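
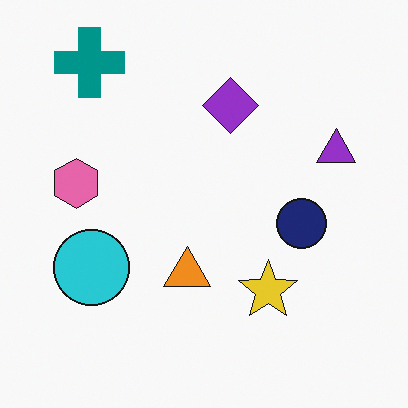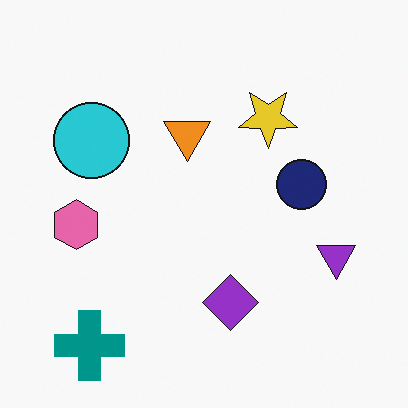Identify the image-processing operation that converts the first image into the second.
It was flipped vertically (top ↔ bottom).

The teal cross is in the top-left of the first image and the bottom-left of the second — shapes on opposite sides of the horizontal midline have swapped in a mirror flip.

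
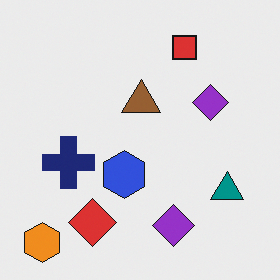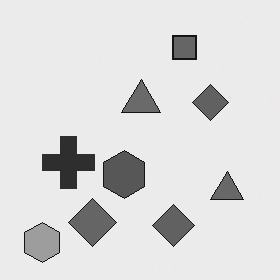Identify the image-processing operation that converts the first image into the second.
Converted to grayscale.

All color is removed — every shape is now a shade of grey.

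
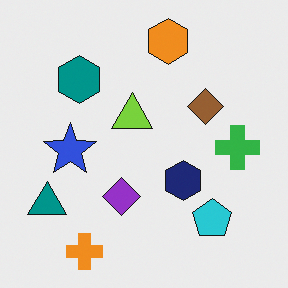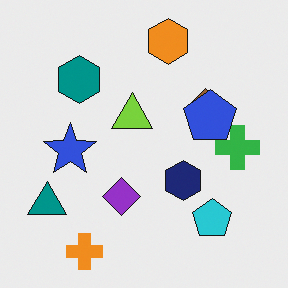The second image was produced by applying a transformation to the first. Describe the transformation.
It was overlaid with an additional blue pentagon.

A blue pentagon appears in the second image that is absent from the first.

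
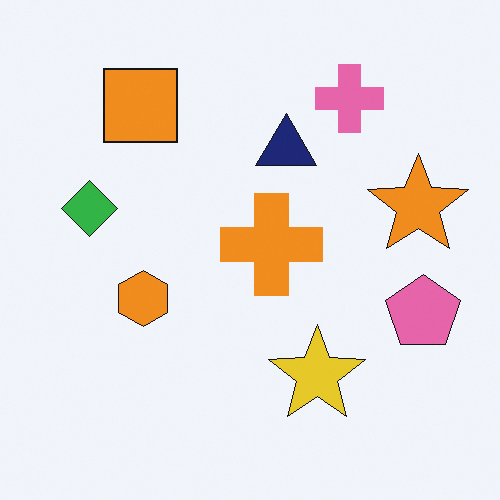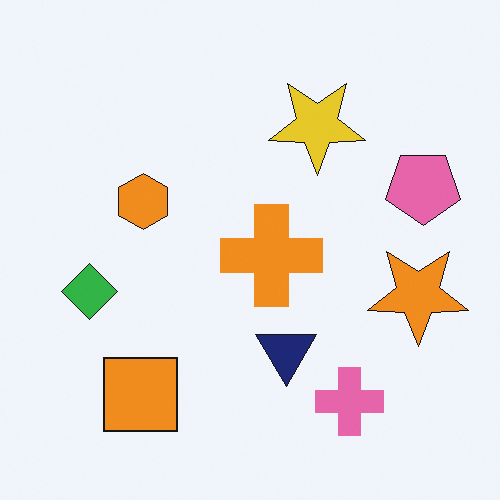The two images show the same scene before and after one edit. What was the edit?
The image was flipped vertically (top ↔ bottom).

The pink cross is in the top-right of the first image and the bottom-right of the second — shapes on opposite sides of the horizontal midline have swapped in a mirror flip.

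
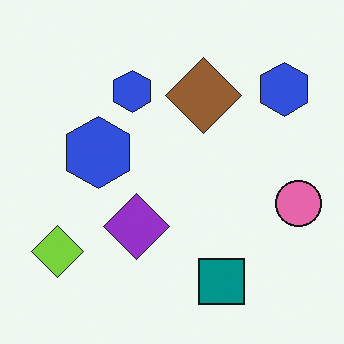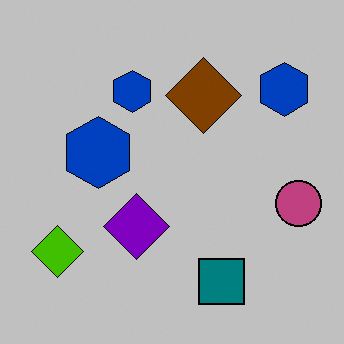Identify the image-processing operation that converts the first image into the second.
The image was heavily posterized to just a handful of flat colors.

Each flat color has snapped to a coarser quantized level — most visibly, the near-white background has dropped to a flat grey.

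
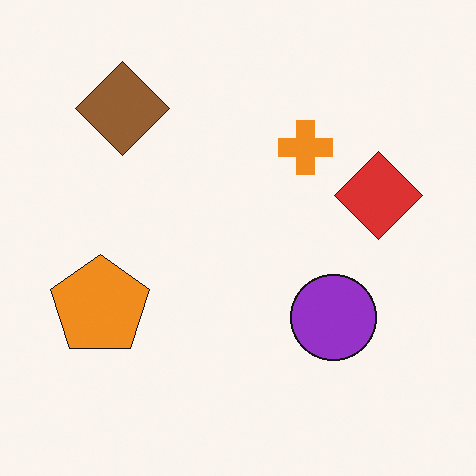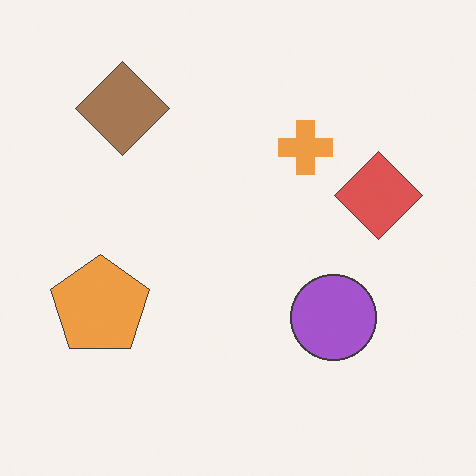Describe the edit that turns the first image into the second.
The transformation is: given slightly reduced contrast.

Tones are pushed toward mid-grey across the whole image — a global contrast change.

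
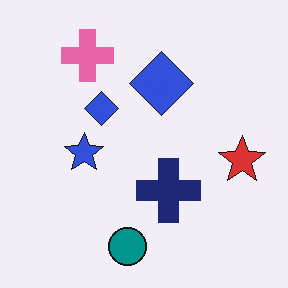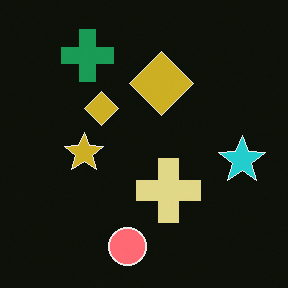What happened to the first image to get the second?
Color-inverted (negative).

The light background has become dark and every shape's color is its complement — a photographic negative.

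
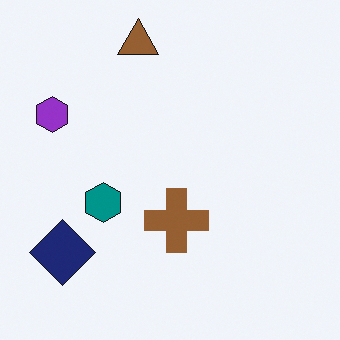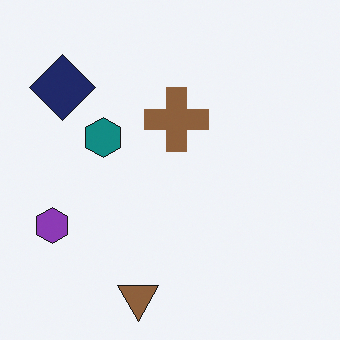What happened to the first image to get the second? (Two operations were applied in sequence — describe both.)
The image was flipped vertically (top ↔ bottom), then slightly desaturated.

The brown triangle is in the top of the first image and the bottom of the second — shapes on opposite sides of the horizontal midline have swapped in a mirror flip. All colors are more muted and greyish — a global saturation change.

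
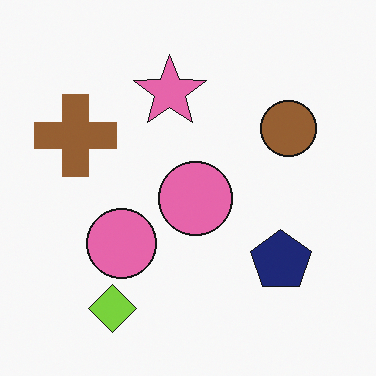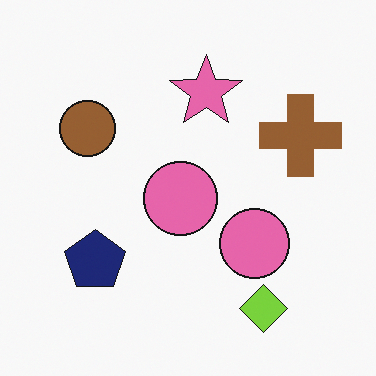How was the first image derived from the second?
The transformation is: flipped horizontally (left ↔ right).

The brown cross is in the right of the second image and the left of the first — shapes on opposite sides of the vertical midline have swapped in a mirror flip.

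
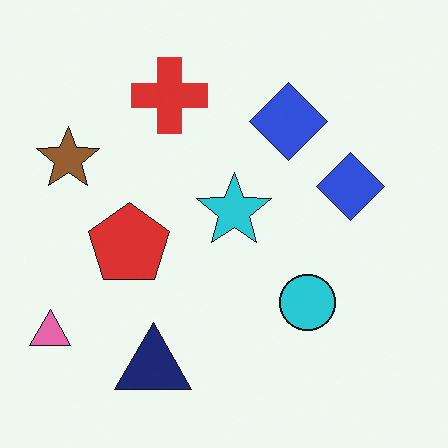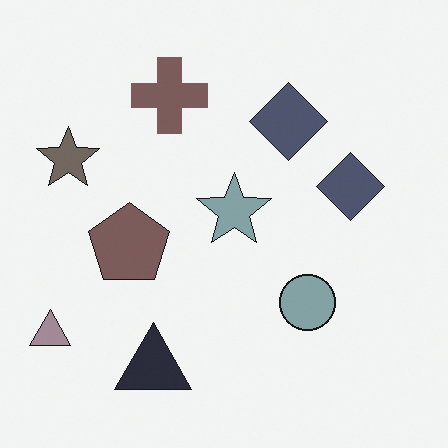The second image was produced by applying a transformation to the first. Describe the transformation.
The transformation is: heavily desaturated.

All colors are more muted and greyish — a global saturation change.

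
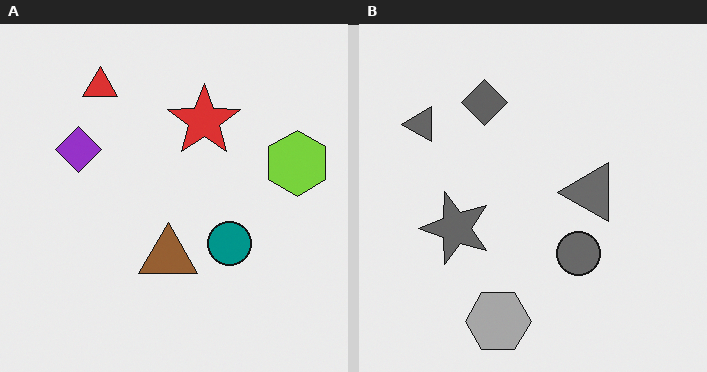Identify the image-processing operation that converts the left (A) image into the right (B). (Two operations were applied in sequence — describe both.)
It was converted to grayscale, then transposed (reflected across the top-left ↔ bottom-right diagonal).

All color is removed — every shape is now a shade of grey. Shapes have swapped their row and column positions — what was in the top-right is now in the bottom-left — a diagonal reflection.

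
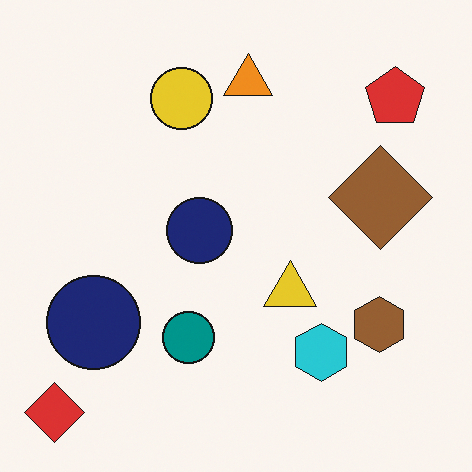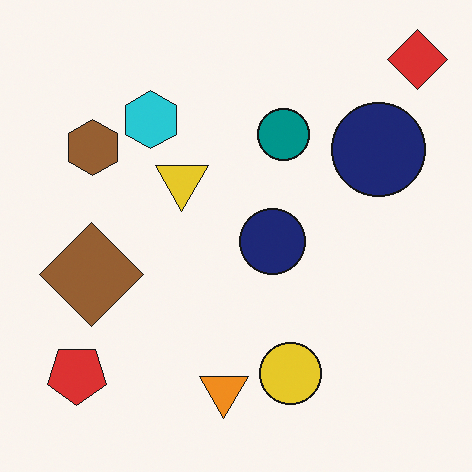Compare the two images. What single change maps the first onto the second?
It was rotated 180°.

The red diamond sits in the bottom-left of the first image and the top-right of the second — consistent with a whole-image 180° rotation.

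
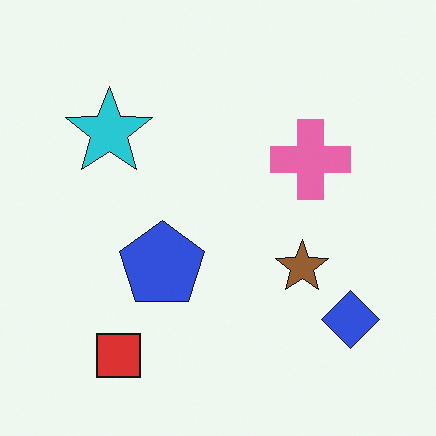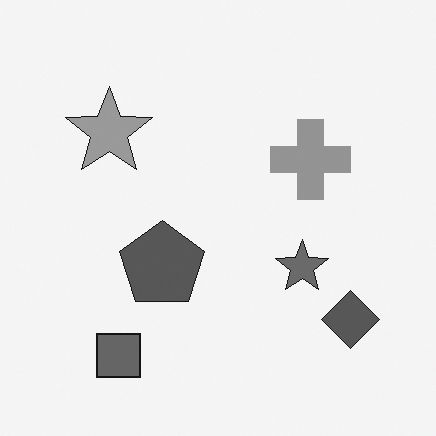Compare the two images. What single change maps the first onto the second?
It was converted to grayscale.

All color is removed — every shape is now a shade of grey.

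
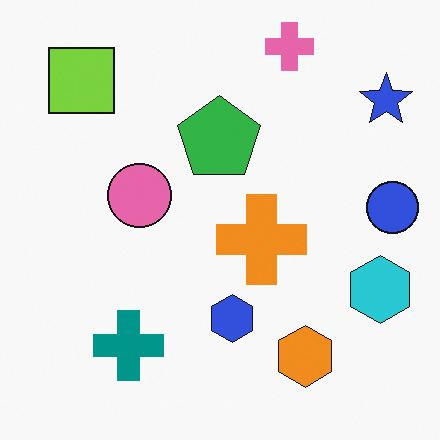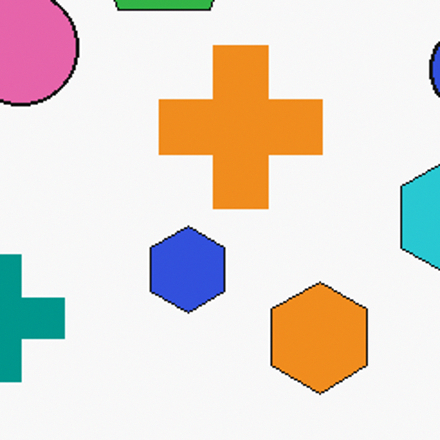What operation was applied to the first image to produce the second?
It was cropped tightly and scaled back up.

The visible shapes are larger and the field of view is narrower; shapes near the original edges may be partly or wholly outside the frame — a crop-and-rescale.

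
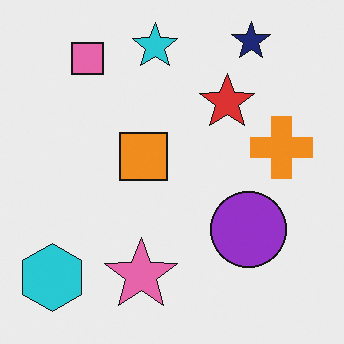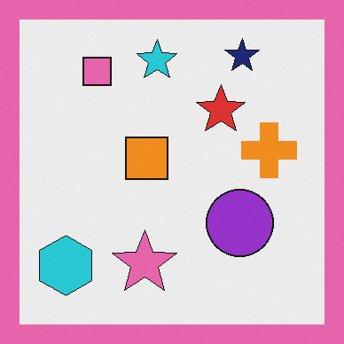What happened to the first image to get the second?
Framed with a pink border.

A solid pink frame runs around the edge of the second image, with the content slightly shrunk inside it.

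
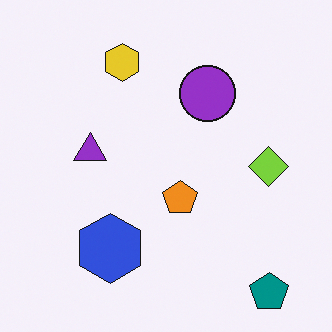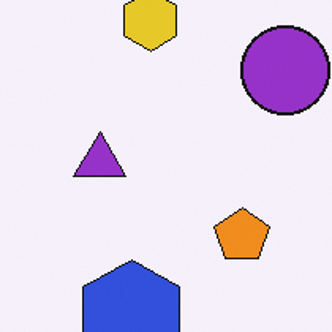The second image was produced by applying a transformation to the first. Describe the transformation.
The image was cropped to a modestly smaller region and rescaled.

The visible shapes are larger and the field of view is narrower; shapes near the original edges may be partly or wholly outside the frame — a crop-and-rescale.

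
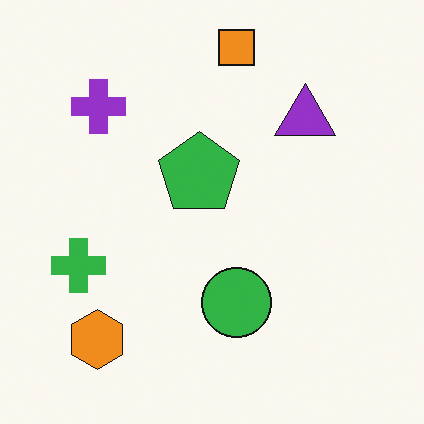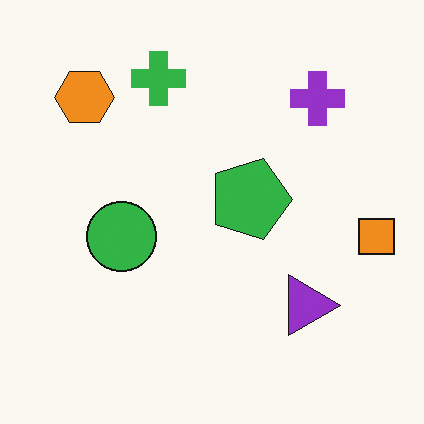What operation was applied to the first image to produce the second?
The second image is the first rotated 90° clockwise.

The orange hexagon sits in the bottom-left of the first image and the top-left of the second — consistent with a whole-image 90° clockwise rotation.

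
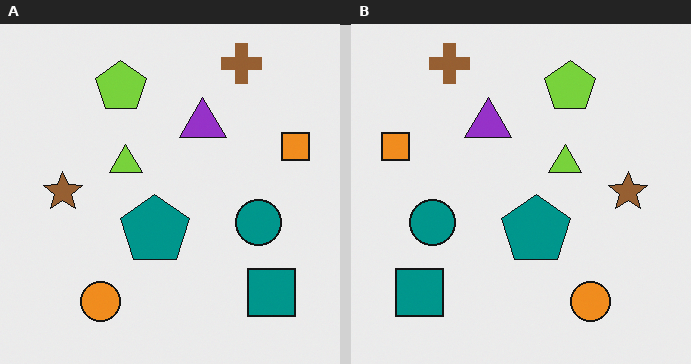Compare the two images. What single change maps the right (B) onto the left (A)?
The image was flipped horizontally (left ↔ right).

The orange square is in the left of the right (B) image and the right of the left (A) — shapes on opposite sides of the vertical midline have swapped in a mirror flip.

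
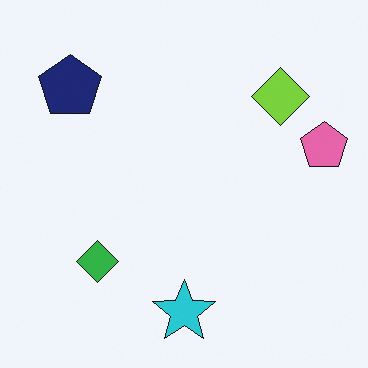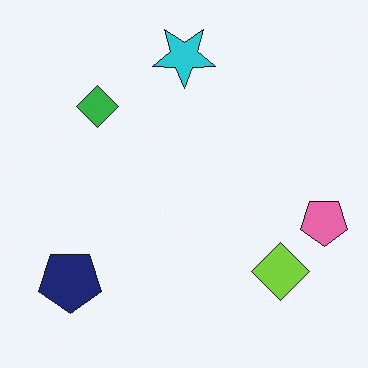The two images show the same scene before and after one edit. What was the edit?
The transformation is: flipped vertically (top ↔ bottom).

The cyan star is in the bottom of the first image and the top of the second — shapes on opposite sides of the horizontal midline have swapped in a mirror flip.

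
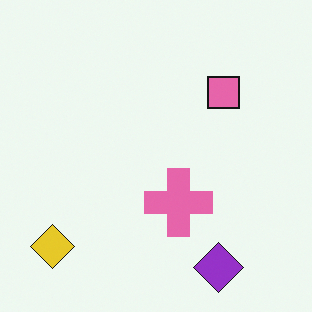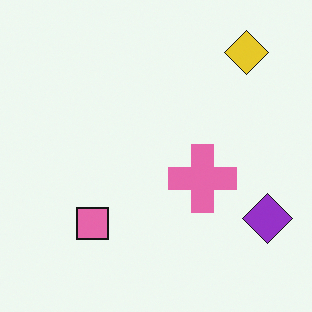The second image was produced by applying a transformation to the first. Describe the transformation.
Transposed (reflected across the top-left ↔ bottom-right diagonal).

Shapes have swapped their row and column positions — what was in the top-right is now in the bottom-left — a diagonal reflection.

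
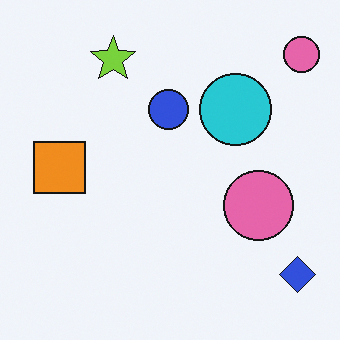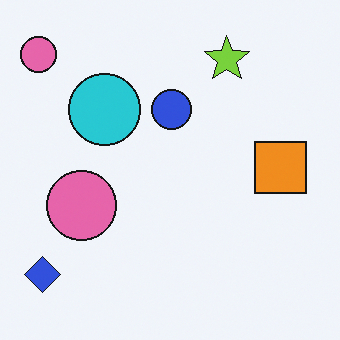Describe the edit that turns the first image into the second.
The transformation is: flipped horizontally (left ↔ right).

The blue diamond is in the bottom-right of the first image and the bottom-left of the second — shapes on opposite sides of the vertical midline have swapped in a mirror flip.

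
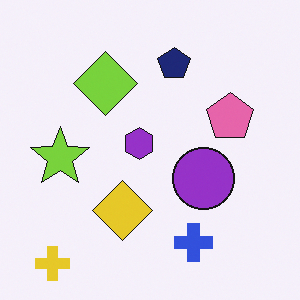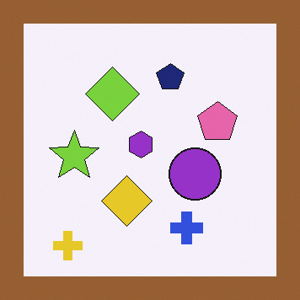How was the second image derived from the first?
The transformation is: framed with a brown border.

A solid brown frame runs around the edge of the second image, with the content slightly shrunk inside it.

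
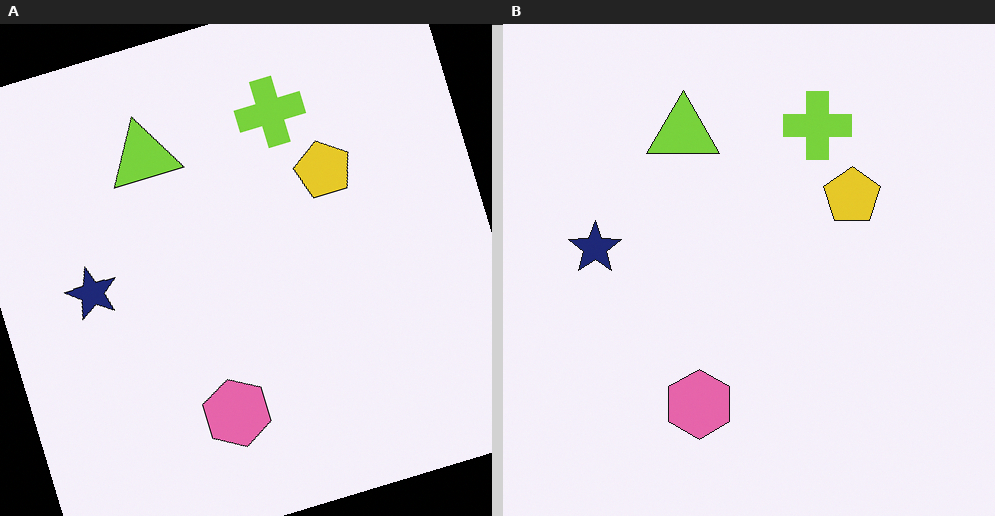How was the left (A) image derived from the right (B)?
It was rotated counter-clockwise by a moderate amount.

Every shape is tilted by the same angle and the image corners show triangular fill wedges — a whole-image rotation by a non-right angle.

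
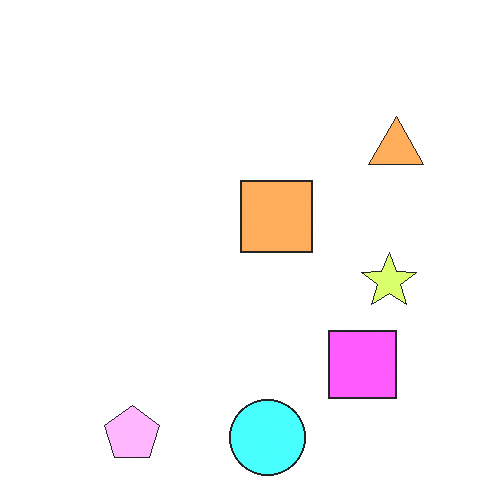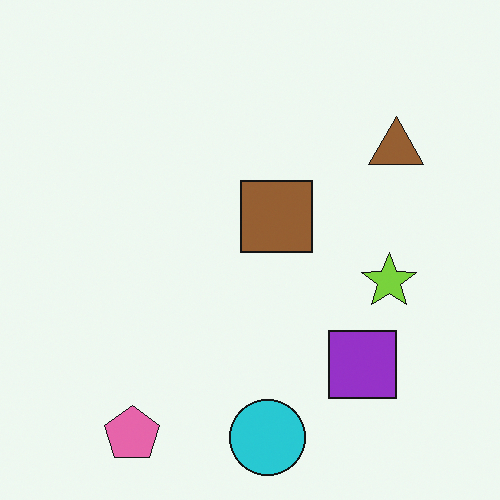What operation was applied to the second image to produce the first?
The transformation is: brightened a lot.

Every pixel — background and shapes alike — is uniformly brightened.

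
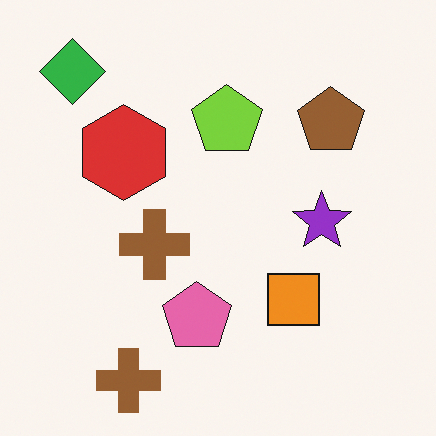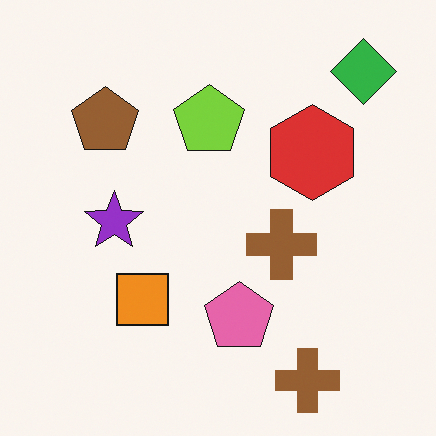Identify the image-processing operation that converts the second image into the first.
The first image is the second flipped horizontally (left ↔ right).

The green diamond is in the top-right of the second image and the top-left of the first — shapes on opposite sides of the vertical midline have swapped in a mirror flip.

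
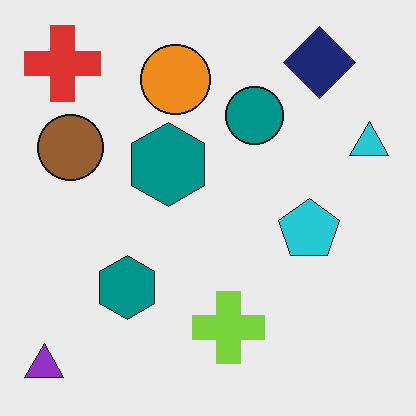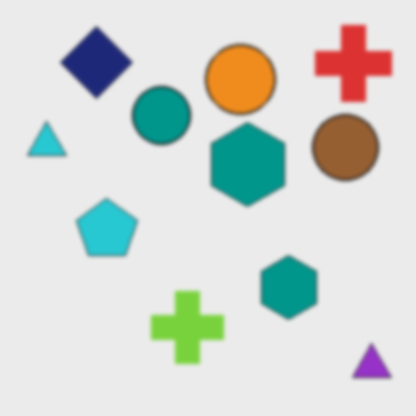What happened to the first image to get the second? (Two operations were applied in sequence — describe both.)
Flipped horizontally (left ↔ right), then given a subtle gaussian blur.

The purple triangle is in the bottom-left of the first image and the bottom-right of the second — shapes on opposite sides of the vertical midline have swapped in a mirror flip. Shape edges and outlines are uniformly softened across the whole image.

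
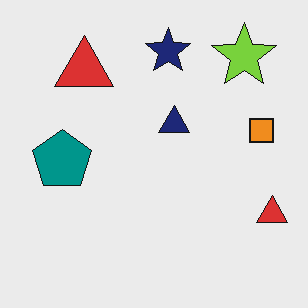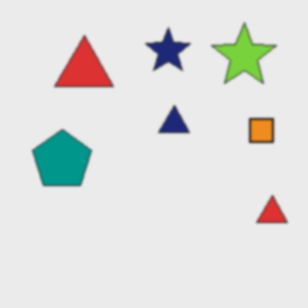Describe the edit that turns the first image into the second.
The transformation is: slightly softened.

Shape edges and outlines are uniformly softened across the whole image.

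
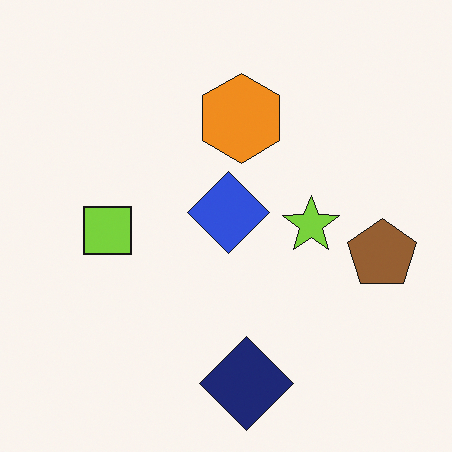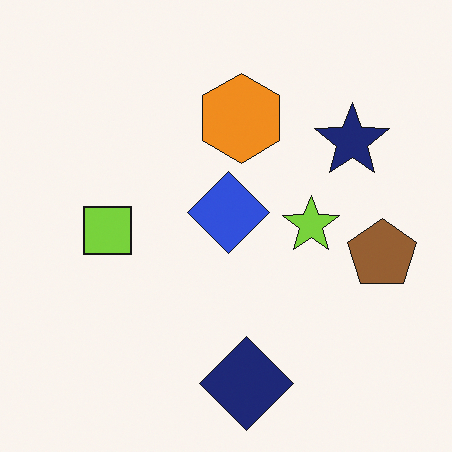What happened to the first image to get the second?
It was overlaid with an additional navy star.

A navy star appears in the second image that is absent from the first.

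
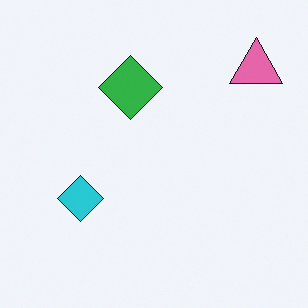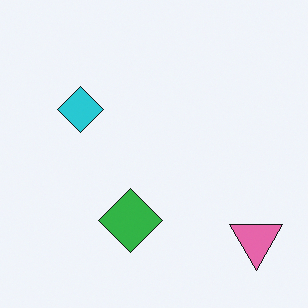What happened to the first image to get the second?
The image was flipped vertically (top ↔ bottom).

The pink triangle is in the top-right of the first image and the bottom-right of the second — shapes on opposite sides of the horizontal midline have swapped in a mirror flip.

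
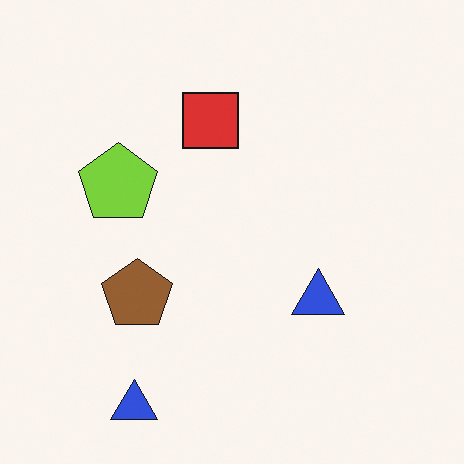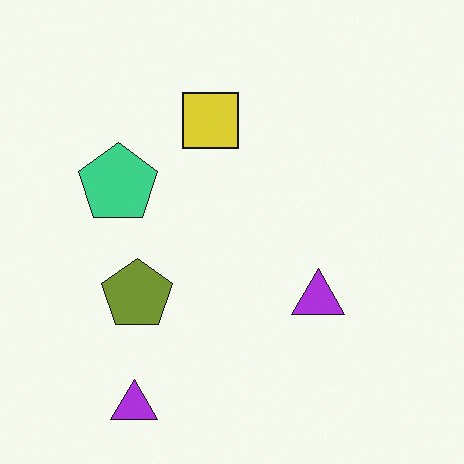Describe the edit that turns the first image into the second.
This is the original image hue-shifted by a small amount.

Every shape's color has rotated by the same amount around the hue wheel — a uniform hue shift.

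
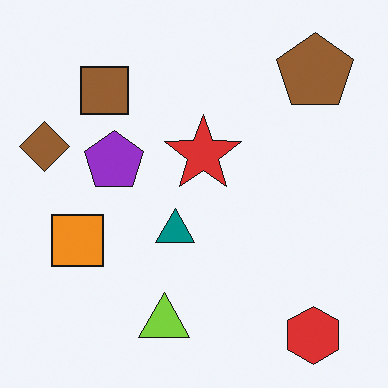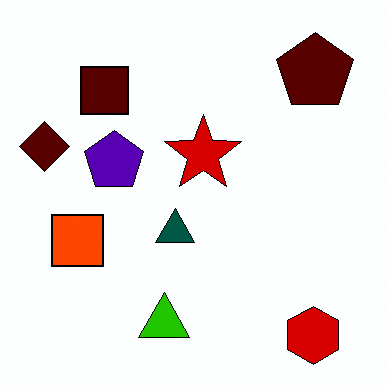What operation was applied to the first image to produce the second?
The transformation is: boosted in contrast.

Tones are pushed away from mid-grey across the whole image — a global contrast change.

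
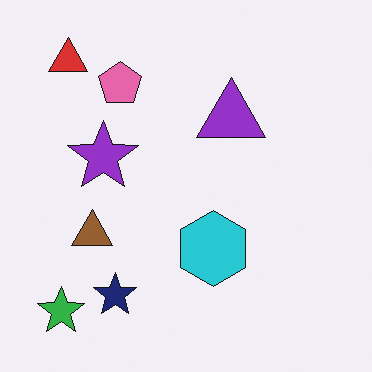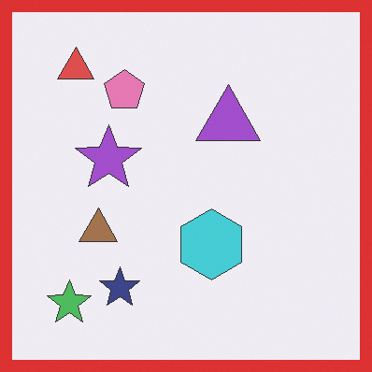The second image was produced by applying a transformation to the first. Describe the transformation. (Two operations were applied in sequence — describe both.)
The second image is the first given slightly reduced contrast, then framed with a red border.

Tones are pushed toward mid-grey across the whole image — a global contrast change. A solid red frame runs around the edge of the second image, with the content slightly shrunk inside it.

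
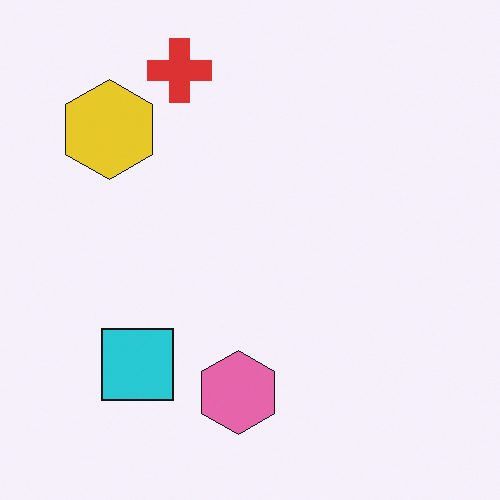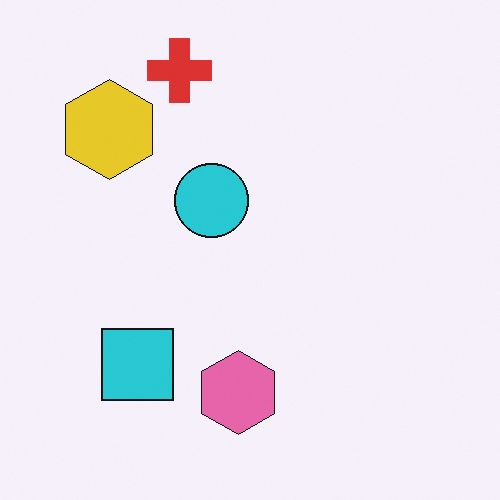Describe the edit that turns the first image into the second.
Overlaid with an additional cyan circle.

A cyan circle appears in the second image that is absent from the first.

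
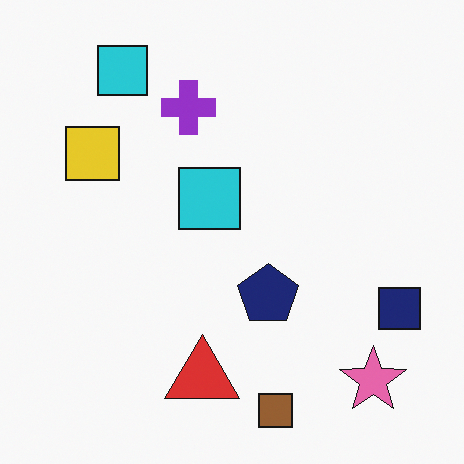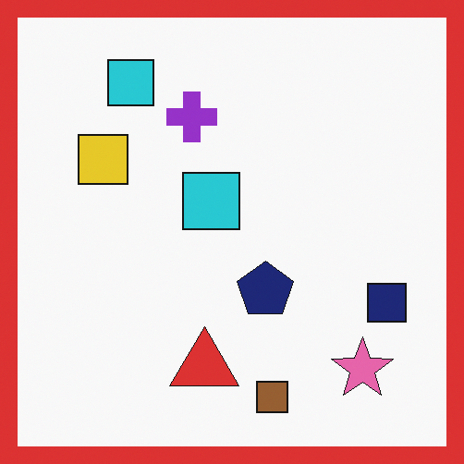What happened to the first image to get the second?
The transformation is: framed with a red border.

A solid red frame runs around the edge of the second image, with the content slightly shrunk inside it.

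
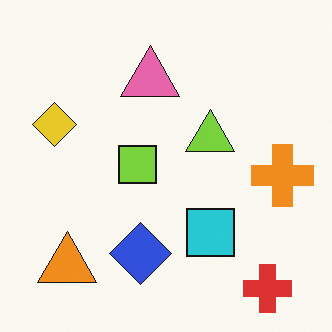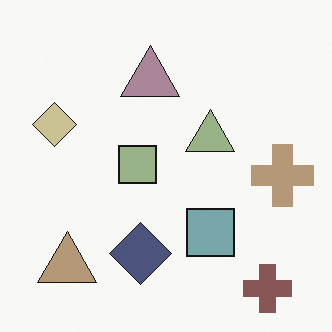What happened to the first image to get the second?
This is the original image made much more muted (saturation change).

All colors are more muted and greyish — a global saturation change.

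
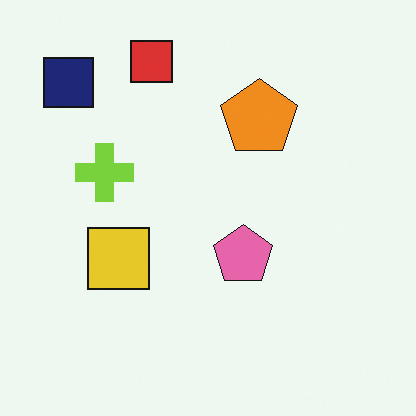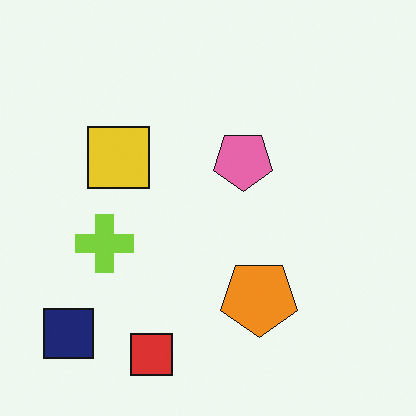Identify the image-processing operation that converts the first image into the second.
Flipped vertically (top ↔ bottom).

The red square is in the top of the first image and the bottom of the second — shapes on opposite sides of the horizontal midline have swapped in a mirror flip.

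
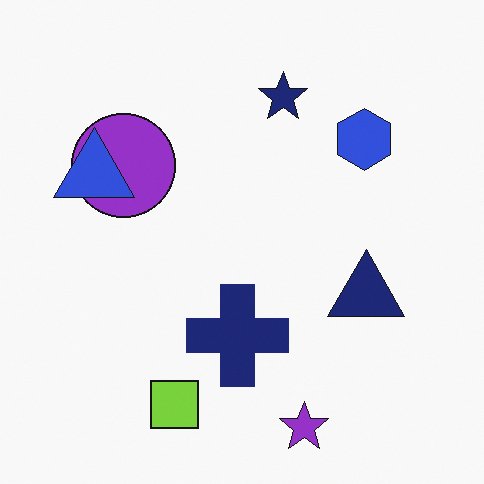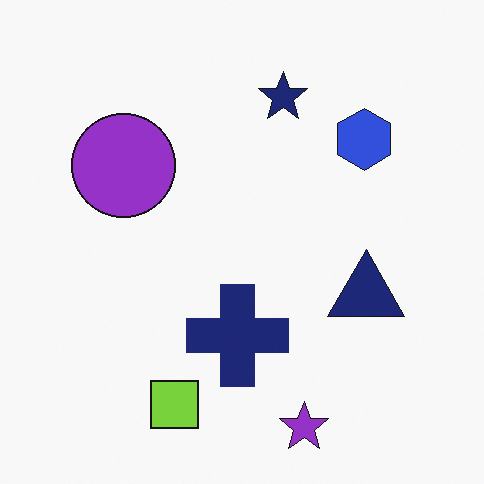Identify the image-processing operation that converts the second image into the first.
It was overlaid with an additional blue triangle.

A blue triangle appears in the first image that is absent from the second.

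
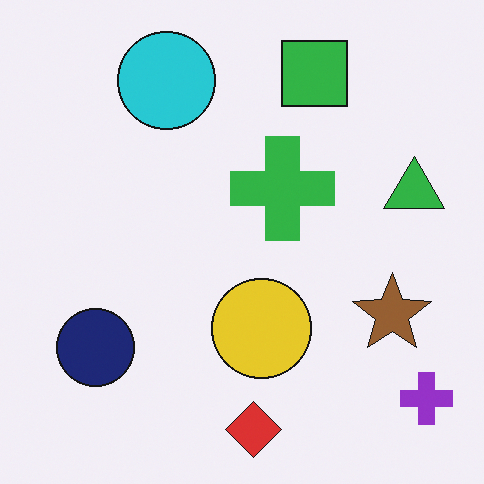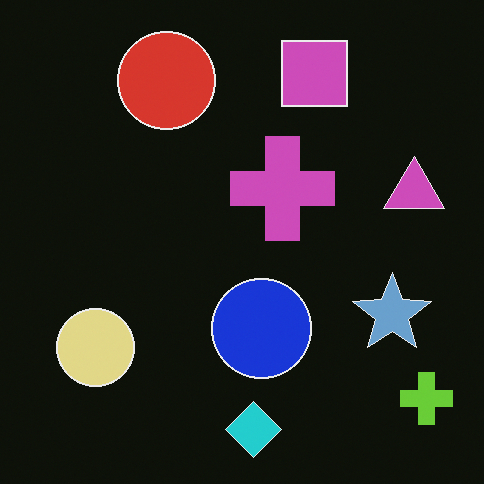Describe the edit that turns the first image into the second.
This is the original image color-inverted (negative).

The light background has become dark and every shape's color is its complement — a photographic negative.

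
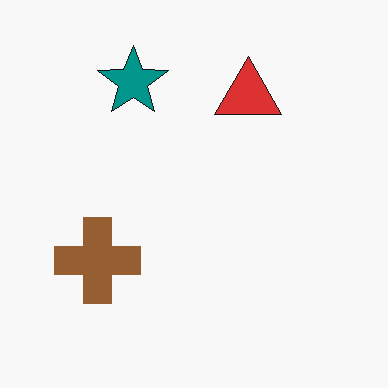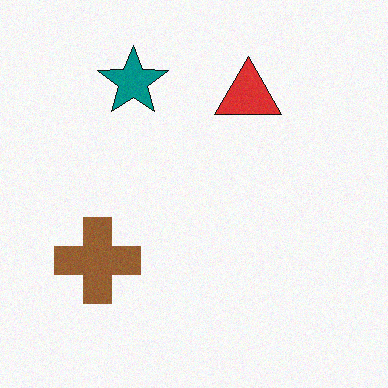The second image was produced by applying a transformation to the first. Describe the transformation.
This is the original image degraded with subtle gaussian noise.

Random speckle covers the whole image, including the flat background.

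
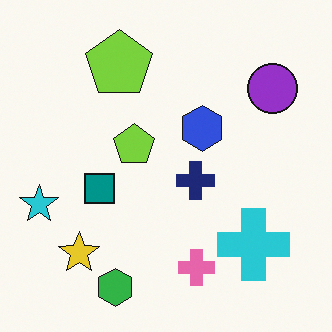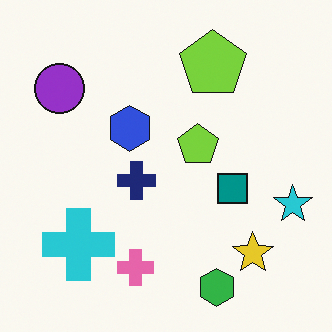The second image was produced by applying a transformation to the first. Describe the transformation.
Flipped horizontally (left ↔ right).

The cyan star is in the left of the first image and the right of the second — shapes on opposite sides of the vertical midline have swapped in a mirror flip.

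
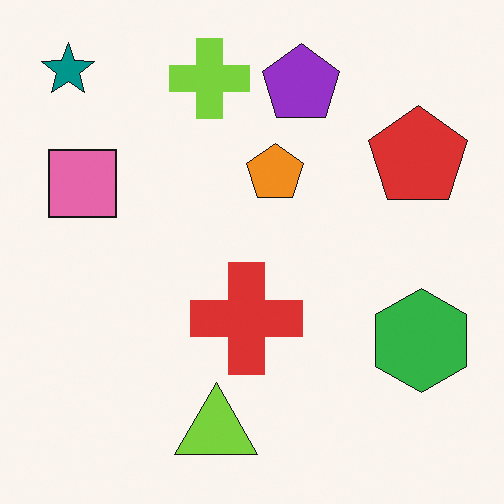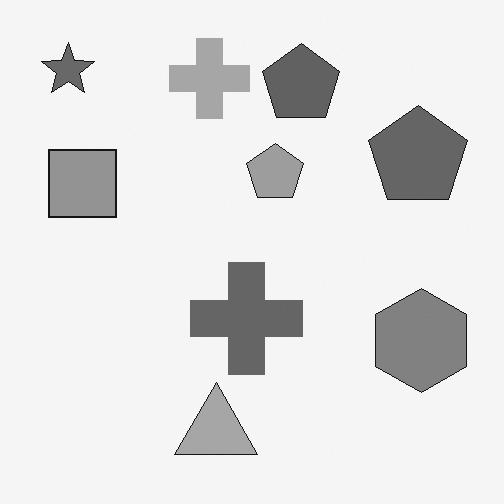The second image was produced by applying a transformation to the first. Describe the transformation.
Converted to grayscale.

All color is removed — every shape is now a shade of grey.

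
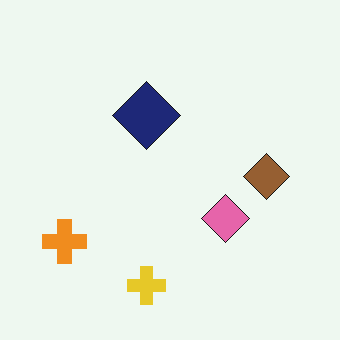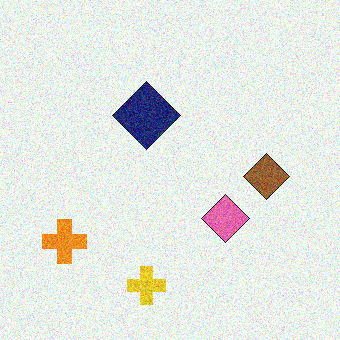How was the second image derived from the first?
This is the original image degraded with moderate additive noise.

Random speckle covers the whole image, including the flat background.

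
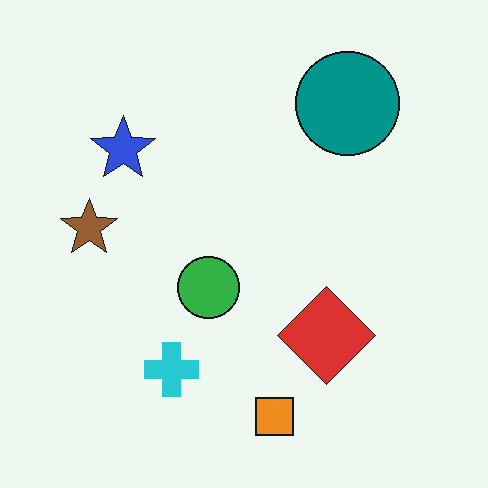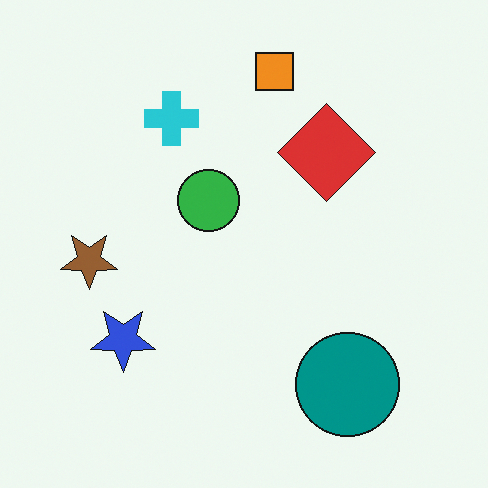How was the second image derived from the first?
The transformation is: flipped vertically (top ↔ bottom).

The orange square is in the bottom of the first image and the top of the second — shapes on opposite sides of the horizontal midline have swapped in a mirror flip.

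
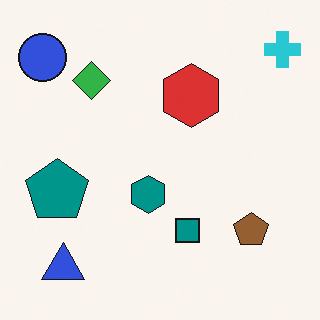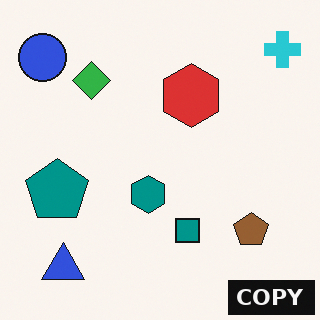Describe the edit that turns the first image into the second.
The second image is the first watermarked with the text "COPY" in the lower-right corner.

A dark label reading "COPY" appears in the lower-right corner.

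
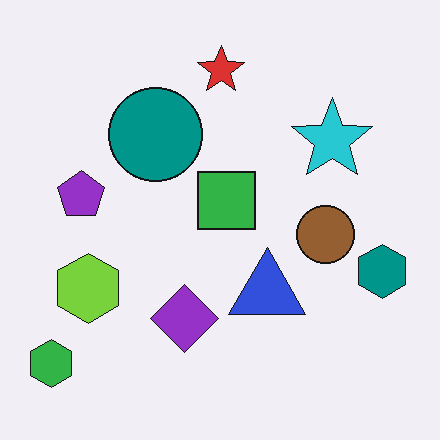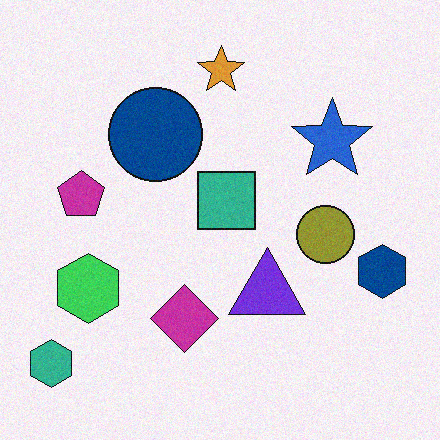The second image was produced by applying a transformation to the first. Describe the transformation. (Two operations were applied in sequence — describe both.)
The transformation is: hue-shifted by a small amount, then degraded with subtle gaussian noise.

Every shape's color has rotated by the same amount around the hue wheel — a uniform hue shift. Random speckle covers the whole image, including the flat background.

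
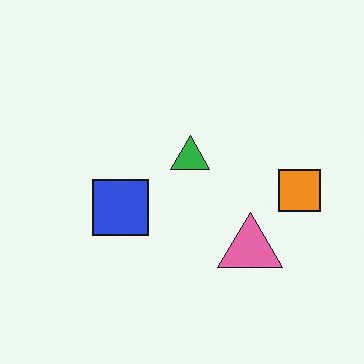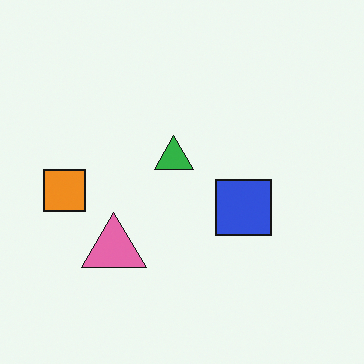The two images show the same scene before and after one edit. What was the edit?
This is the original image flipped horizontally (left ↔ right).

The orange square is in the right of the first image and the left of the second — shapes on opposite sides of the vertical midline have swapped in a mirror flip.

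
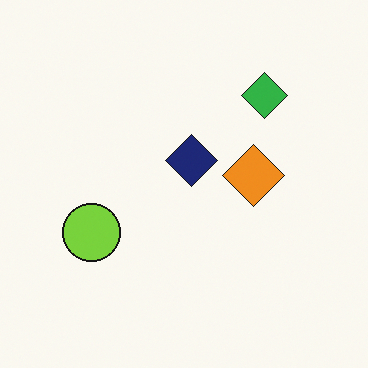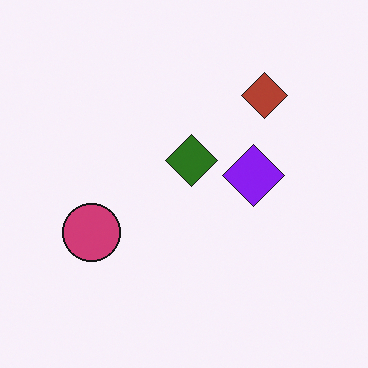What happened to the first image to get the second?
The second image is the first hue-shifted through roughly half the color wheel.

Every shape's color has rotated by the same amount around the hue wheel — a uniform hue shift.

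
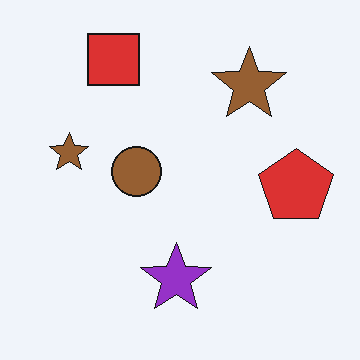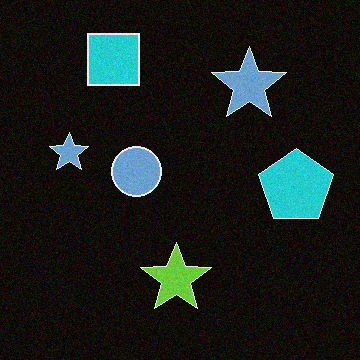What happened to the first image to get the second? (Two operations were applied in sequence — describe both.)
Color-inverted (negative), then degraded with subtle gaussian noise.

The light background has become dark and every shape's color is its complement — a photographic negative. Random speckle covers the whole image, including the flat background.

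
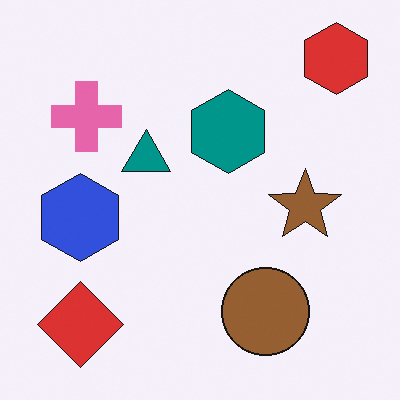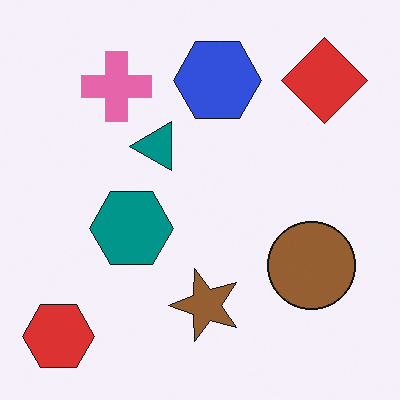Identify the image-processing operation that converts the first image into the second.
It was transposed (reflected across the top-left ↔ bottom-right diagonal).

Shapes have swapped their row and column positions — what was in the top-right is now in the bottom-left — a diagonal reflection.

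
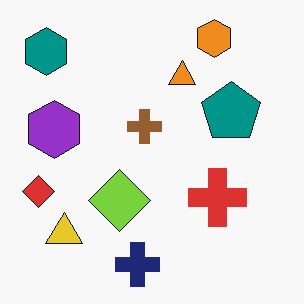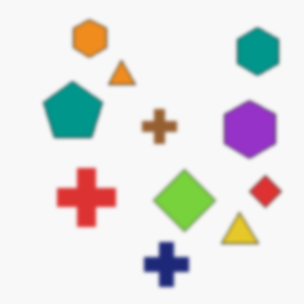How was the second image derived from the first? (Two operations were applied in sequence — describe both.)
It was given a subtle gaussian blur, then flipped horizontally (left ↔ right).

Shape edges and outlines are uniformly softened across the whole image. The red diamond is in the left of the first image and the right of the second — shapes on opposite sides of the vertical midline have swapped in a mirror flip.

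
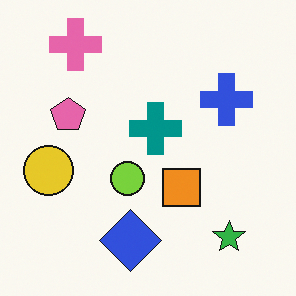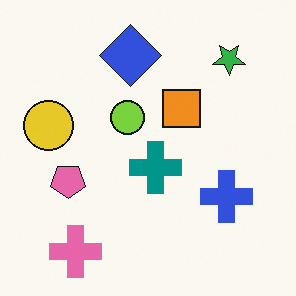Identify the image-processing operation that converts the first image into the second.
It was flipped vertically (top ↔ bottom).

The pink cross is in the top-left of the first image and the bottom-left of the second — shapes on opposite sides of the horizontal midline have swapped in a mirror flip.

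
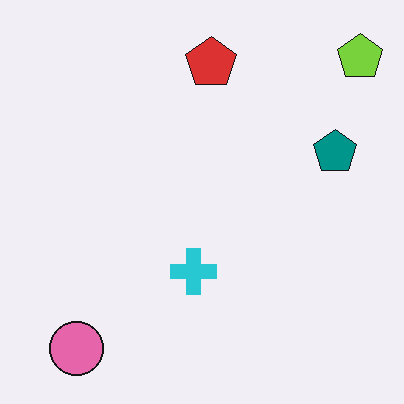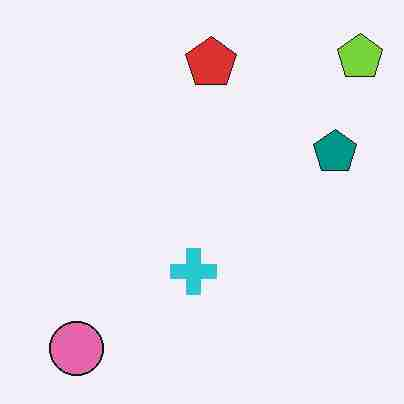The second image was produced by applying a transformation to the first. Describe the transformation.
Degraded with heavy JPEG compression.

Blocky 8×8 compression artifacts appear around shape edges and the flat background shows ringing — characteristic JPEG degradation.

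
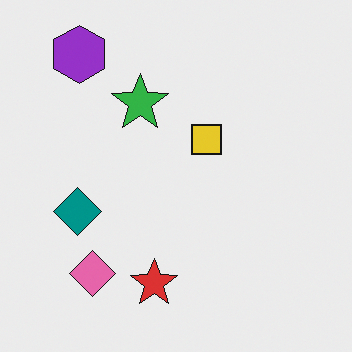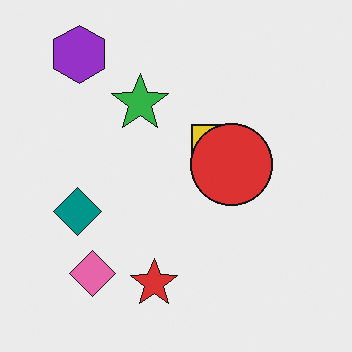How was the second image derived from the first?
The image was overlaid with an additional red circle.

A red circle appears in the second image that is absent from the first.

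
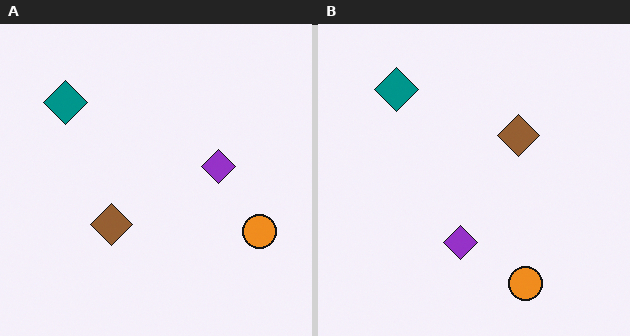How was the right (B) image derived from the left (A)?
The transformation is: transposed (reflected across the top-left ↔ bottom-right diagonal).

Shapes have swapped their row and column positions — what was in the top-right is now in the bottom-left — a diagonal reflection.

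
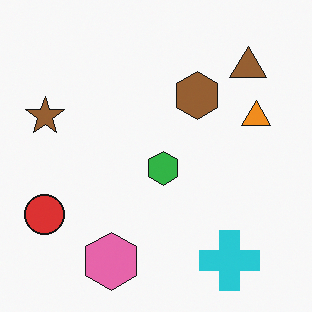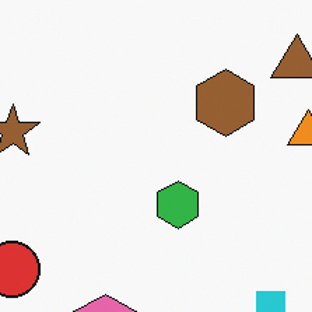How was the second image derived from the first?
The second image is the first cropped to a modestly smaller region and rescaled.

The visible shapes are larger and the field of view is narrower; shapes near the original edges may be partly or wholly outside the frame — a crop-and-rescale.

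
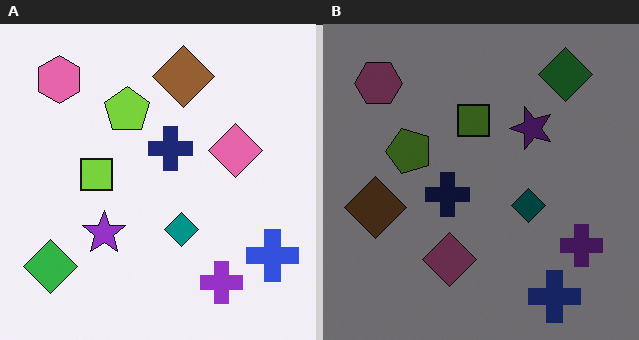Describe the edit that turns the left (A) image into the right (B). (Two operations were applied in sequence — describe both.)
The right (B) image is the left (A) transposed (reflected across the top-left ↔ bottom-right diagonal), then substantially darkened.

Shapes have swapped their row and column positions — what was in the top-right is now in the bottom-left — a diagonal reflection. Every pixel — background and shapes alike — is uniformly darkened.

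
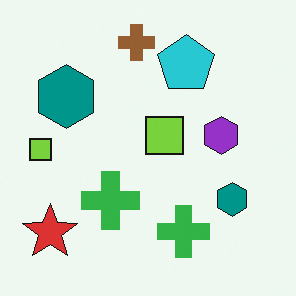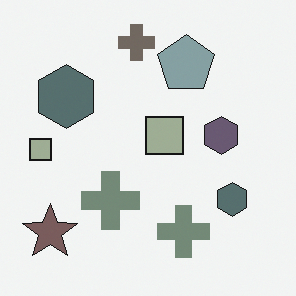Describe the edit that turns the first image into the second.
The transformation is: heavily desaturated.

All colors are more muted and greyish — a global saturation change.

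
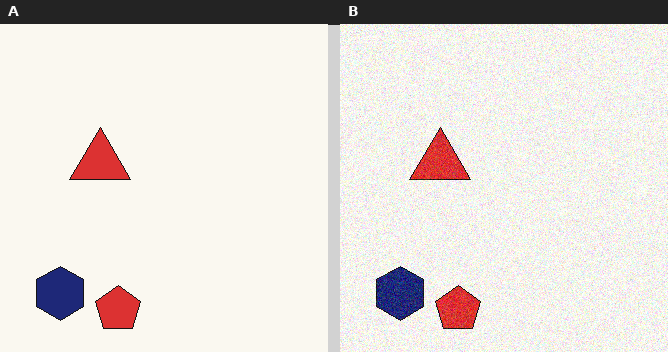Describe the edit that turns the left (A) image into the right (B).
The transformation is: degraded with visible gaussian noise.

Random speckle covers the whole image, including the flat background.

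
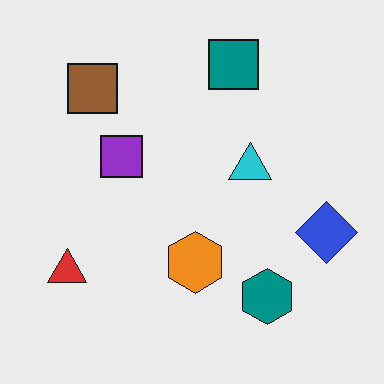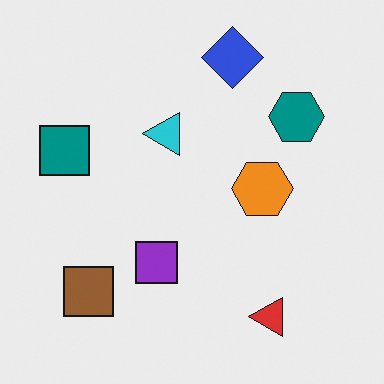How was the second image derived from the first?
This is the original image rotated 90° counter-clockwise.

The red triangle sits in the bottom-left of the first image and the bottom-right of the second — consistent with a whole-image 90° counter-clockwise rotation.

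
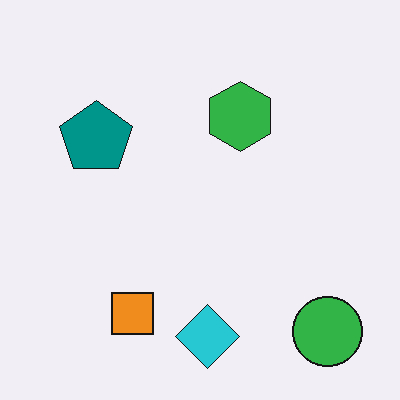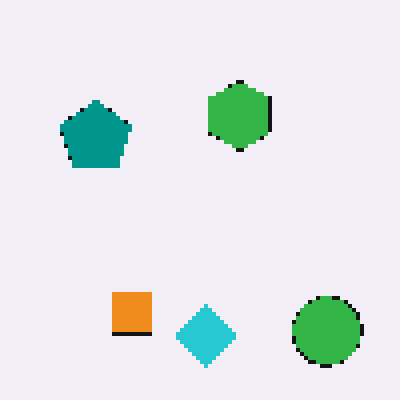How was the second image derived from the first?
The second image is the first mildly pixelated.

Shapes are reduced to large square blocks; fine edges and outlines are lost — a downscale-then-upscale (mosaic) effect.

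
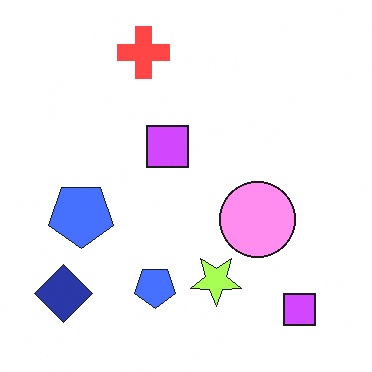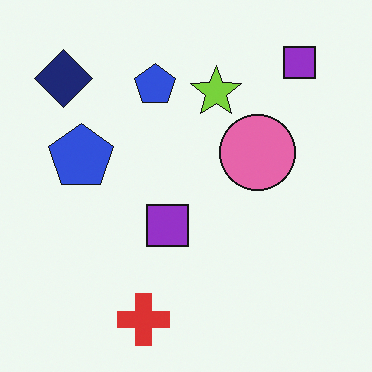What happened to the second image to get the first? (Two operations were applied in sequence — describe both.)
Flipped vertically (top ↔ bottom), then noticeably brightened.

The red cross is in the bottom of the second image and the top of the first — shapes on opposite sides of the horizontal midline have swapped in a mirror flip. Every pixel — background and shapes alike — is uniformly brightened.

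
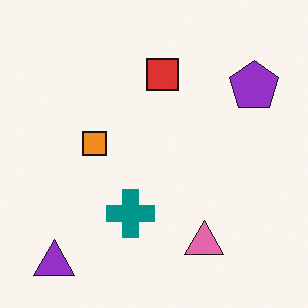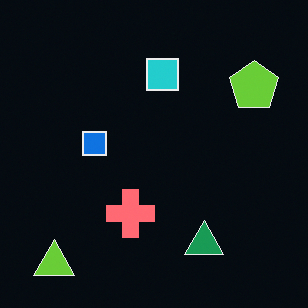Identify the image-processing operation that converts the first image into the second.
This is the original image color-inverted (negative).

The light background has become dark and every shape's color is its complement — a photographic negative.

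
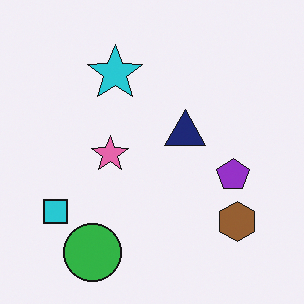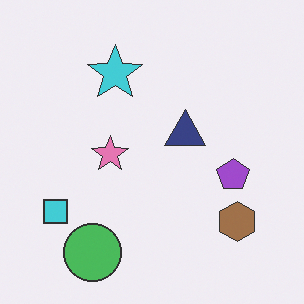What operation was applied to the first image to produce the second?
It was given slightly reduced contrast.

Tones are pushed toward mid-grey across the whole image — a global contrast change.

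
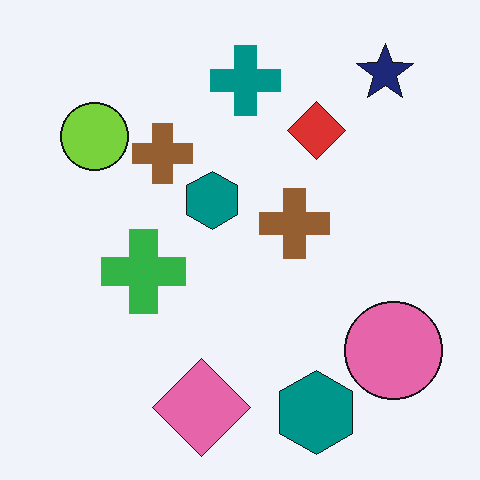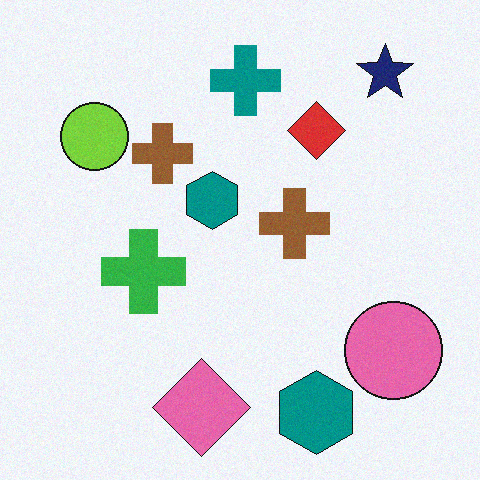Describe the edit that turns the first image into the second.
Degraded with subtle gaussian noise.

Random speckle covers the whole image, including the flat background.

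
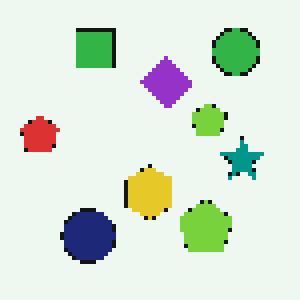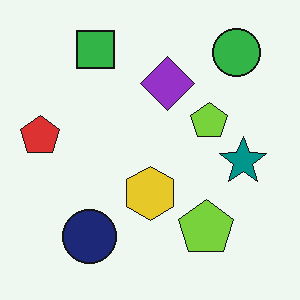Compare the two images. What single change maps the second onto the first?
Mildly pixelated.

Shapes are reduced to large square blocks; fine edges and outlines are lost — a downscale-then-upscale (mosaic) effect.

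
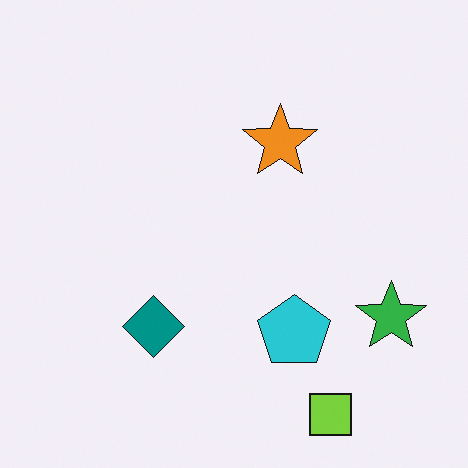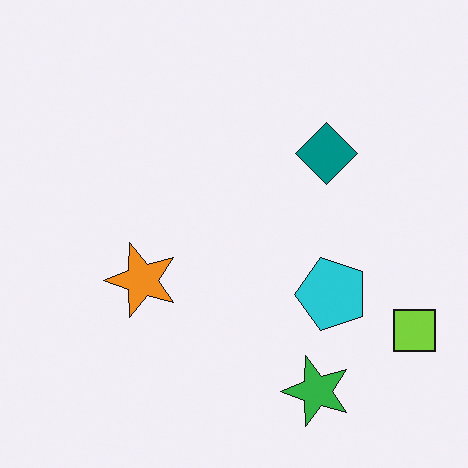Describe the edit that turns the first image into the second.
It was transposed (reflected across the top-left ↔ bottom-right diagonal).

Shapes have swapped their row and column positions — what was in the top-right is now in the bottom-left — a diagonal reflection.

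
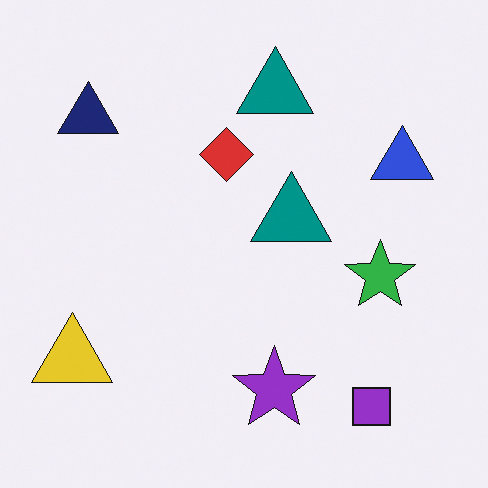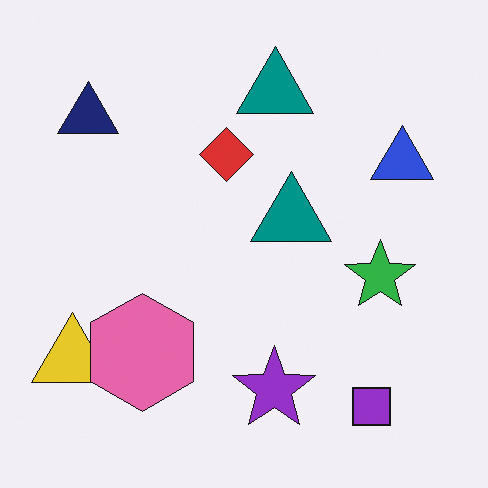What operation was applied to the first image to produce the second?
The image was overlaid with an additional pink hexagon.

A pink hexagon appears in the second image that is absent from the first.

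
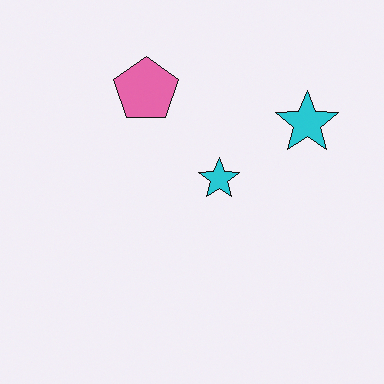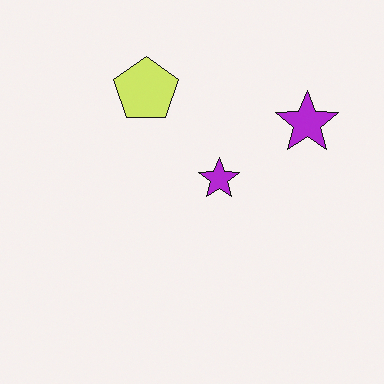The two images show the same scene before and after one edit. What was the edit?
This is the original image hue-shifted by a moderate amount.

Every shape's color has rotated by the same amount around the hue wheel — a uniform hue shift.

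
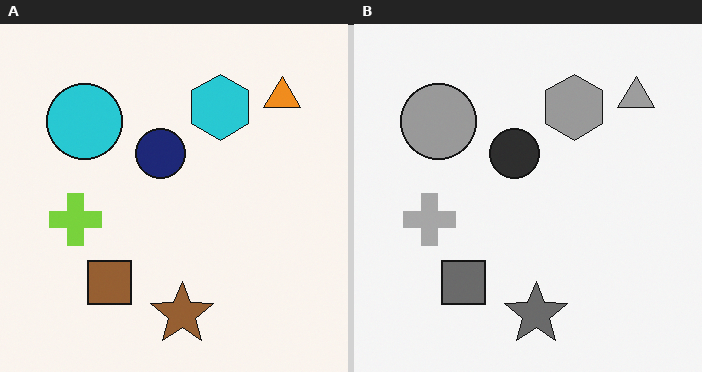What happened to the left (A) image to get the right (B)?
It was converted to grayscale.

All color is removed — every shape is now a shade of grey.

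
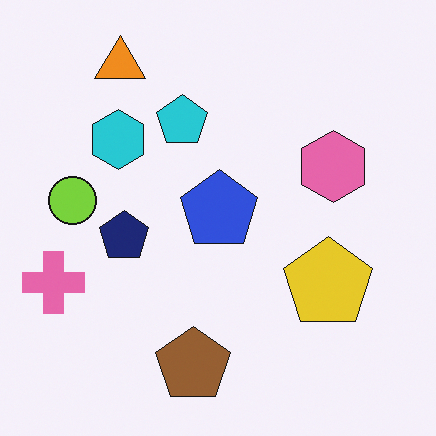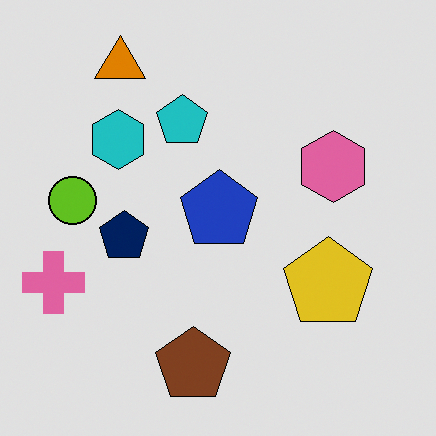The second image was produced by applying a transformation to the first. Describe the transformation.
The transformation is: moderately posterized.

Each flat color has snapped to a coarser quantized level — most visibly, the near-white background has dropped to a flat grey.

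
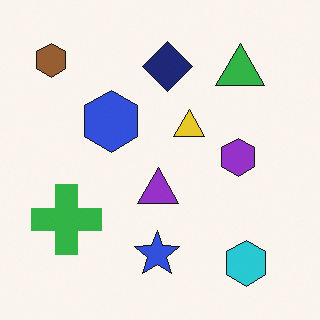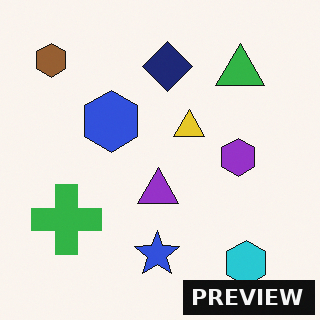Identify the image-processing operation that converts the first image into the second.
The image was watermarked with the text "PREVIEW" in the lower-right corner.

A dark label reading "PREVIEW" appears in the lower-right corner.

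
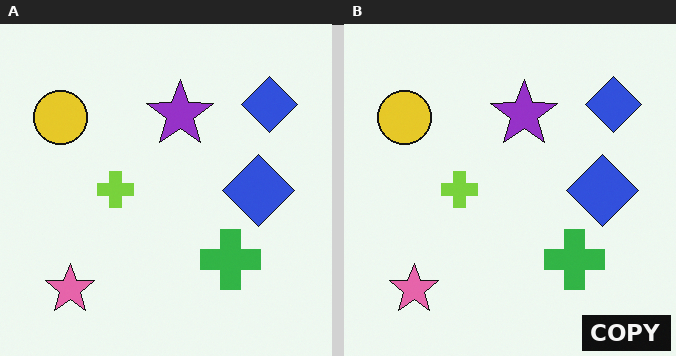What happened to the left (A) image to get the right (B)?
This is the original image watermarked with the text "COPY" in the lower-right corner.

A dark label reading "COPY" appears in the lower-right corner.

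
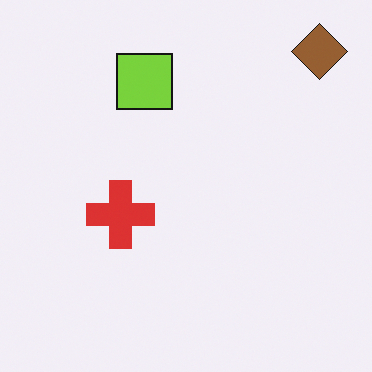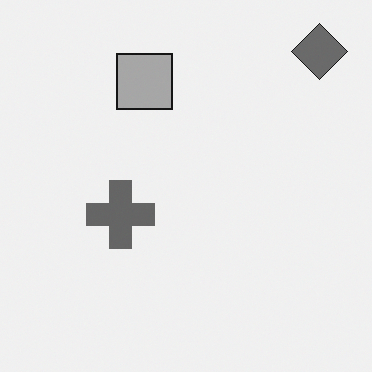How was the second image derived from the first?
It was converted to grayscale.

All color is removed — every shape is now a shade of grey.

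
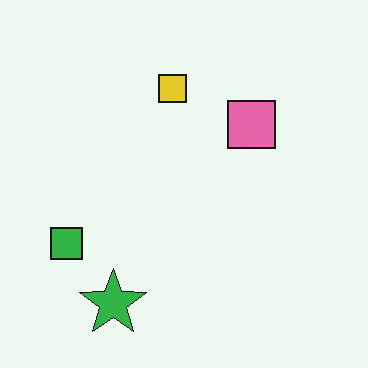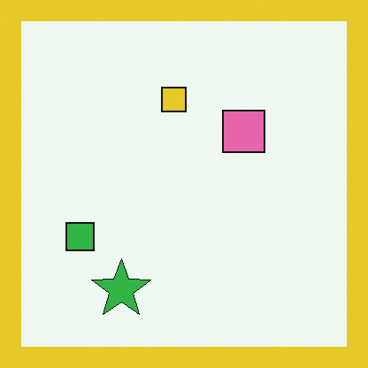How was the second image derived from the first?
Framed with a yellow border.

A solid yellow frame runs around the edge of the second image, with the content slightly shrunk inside it.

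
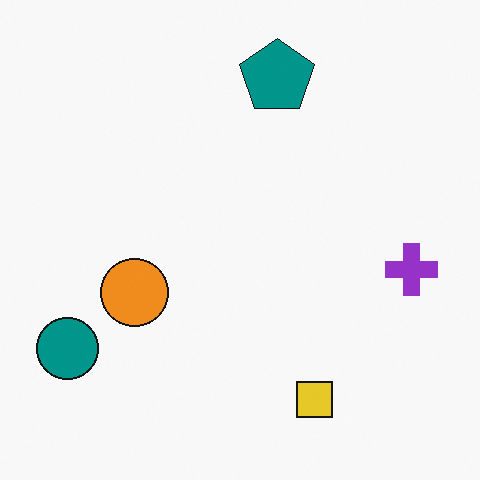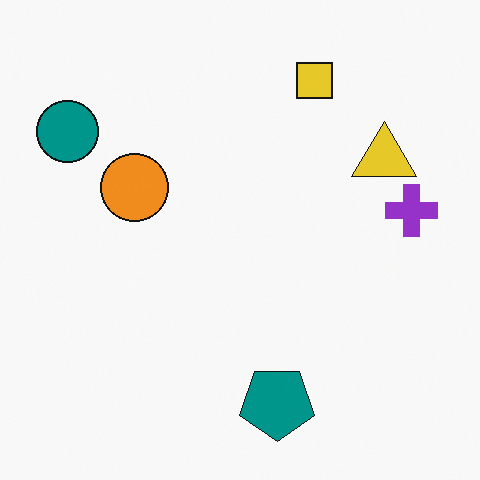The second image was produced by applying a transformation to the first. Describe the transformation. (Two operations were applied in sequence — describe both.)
The image was flipped vertically (top ↔ bottom), then overlaid with an additional yellow triangle.

The teal pentagon is in the top of the first image and the bottom of the second — shapes on opposite sides of the horizontal midline have swapped in a mirror flip. A yellow triangle appears in the second image that is absent from the first.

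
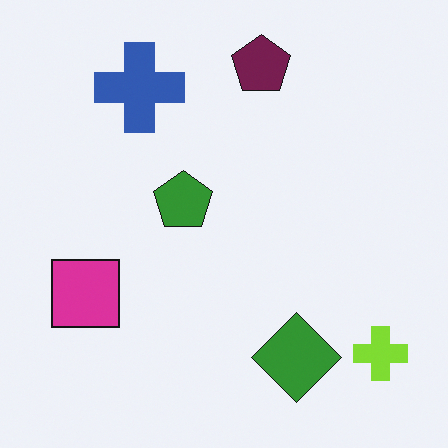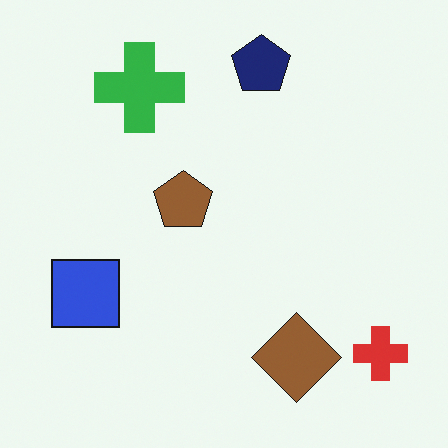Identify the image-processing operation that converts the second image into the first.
This is the original image hue-shifted noticeably.

Every shape's color has rotated by the same amount around the hue wheel — a uniform hue shift.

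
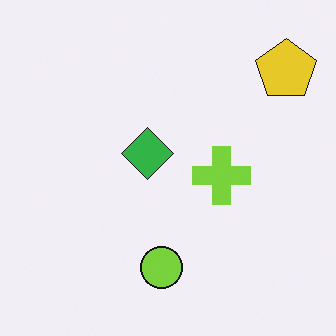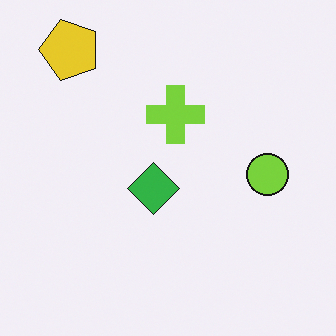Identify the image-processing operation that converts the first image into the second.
This is the original image rotated 90° counter-clockwise.

The yellow pentagon sits in the top-right of the first image and the top-left of the second — consistent with a whole-image 90° counter-clockwise rotation.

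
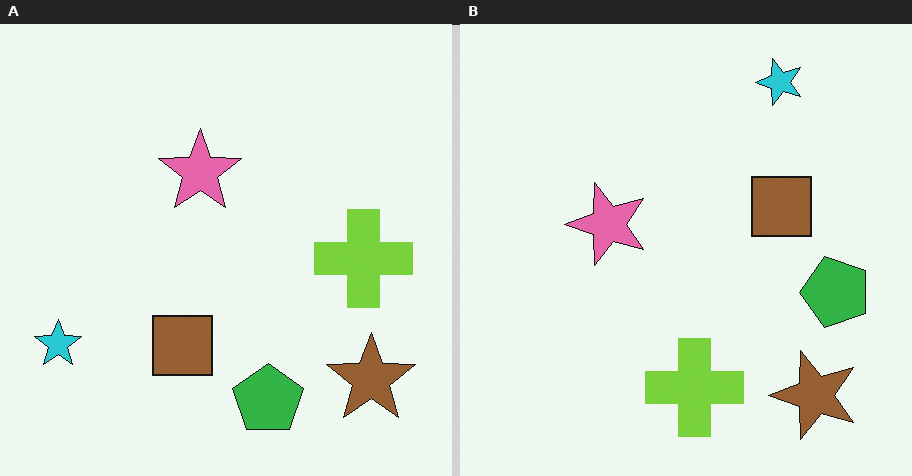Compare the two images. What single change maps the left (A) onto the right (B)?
The transformation is: transposed (reflected across the top-left ↔ bottom-right diagonal).

Shapes have swapped their row and column positions — what was in the top-right is now in the bottom-left — a diagonal reflection.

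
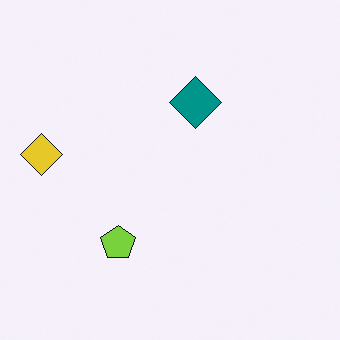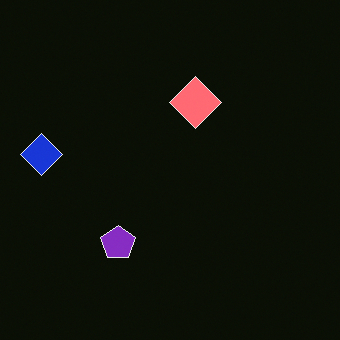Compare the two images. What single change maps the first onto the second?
The second image is the first color-inverted (negative).

The light background has become dark and every shape's color is its complement — a photographic negative.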